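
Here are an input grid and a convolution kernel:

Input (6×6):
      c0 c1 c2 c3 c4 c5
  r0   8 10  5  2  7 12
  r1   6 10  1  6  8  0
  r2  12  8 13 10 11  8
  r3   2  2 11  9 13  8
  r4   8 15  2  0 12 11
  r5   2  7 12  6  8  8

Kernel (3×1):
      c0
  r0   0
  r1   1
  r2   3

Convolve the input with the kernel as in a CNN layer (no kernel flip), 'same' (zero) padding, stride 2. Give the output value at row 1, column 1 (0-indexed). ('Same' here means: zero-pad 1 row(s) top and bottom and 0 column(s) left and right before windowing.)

The receptive field on the zero-padded input at this output position is [1 / 13 / 11]. Elementwise product with the kernel and sum: 13·1 + 11·3.

46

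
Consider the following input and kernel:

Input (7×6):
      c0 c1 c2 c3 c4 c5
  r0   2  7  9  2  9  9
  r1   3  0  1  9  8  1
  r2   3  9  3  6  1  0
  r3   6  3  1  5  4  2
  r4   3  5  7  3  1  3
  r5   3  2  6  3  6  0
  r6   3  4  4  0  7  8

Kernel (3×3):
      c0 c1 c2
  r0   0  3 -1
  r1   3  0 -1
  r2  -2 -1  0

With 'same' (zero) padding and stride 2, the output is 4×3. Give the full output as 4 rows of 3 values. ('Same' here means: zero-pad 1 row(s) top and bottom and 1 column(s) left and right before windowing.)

Output[0,0]: The receptive field on the zero-padded input at this output position is [0 0 0 / 0 2 7 / 0 3 0]. Elementwise product with the kernel and sum: 0·3 + 0·-1 + 0·3 + 7·-1 + 0·-2 + 3·-1.
Output[0,1]: The receptive field on the zero-padded input at this output position is [0 0 0 / 7 9 2 / 0 1 9]. Elementwise product with the kernel and sum: 0·3 + 0·-1 + 7·3 + 2·-1 + 0·-2 + 1·-1.

-10 18 -29
-6 8 27
7 0 4
3 27 10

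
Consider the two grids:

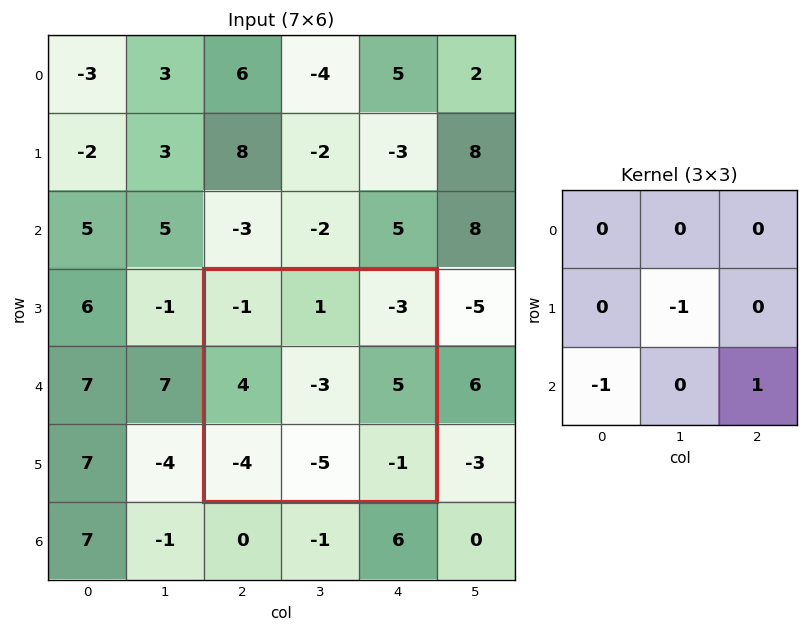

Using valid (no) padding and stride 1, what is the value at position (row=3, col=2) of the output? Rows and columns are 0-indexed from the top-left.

The receptive field on the input at this output position is [-1 1 -3 / 4 -3 5 / -4 -5 -1]. Elementwise product with the kernel and sum: -3·-1 + -4·-1 + -1·1.

6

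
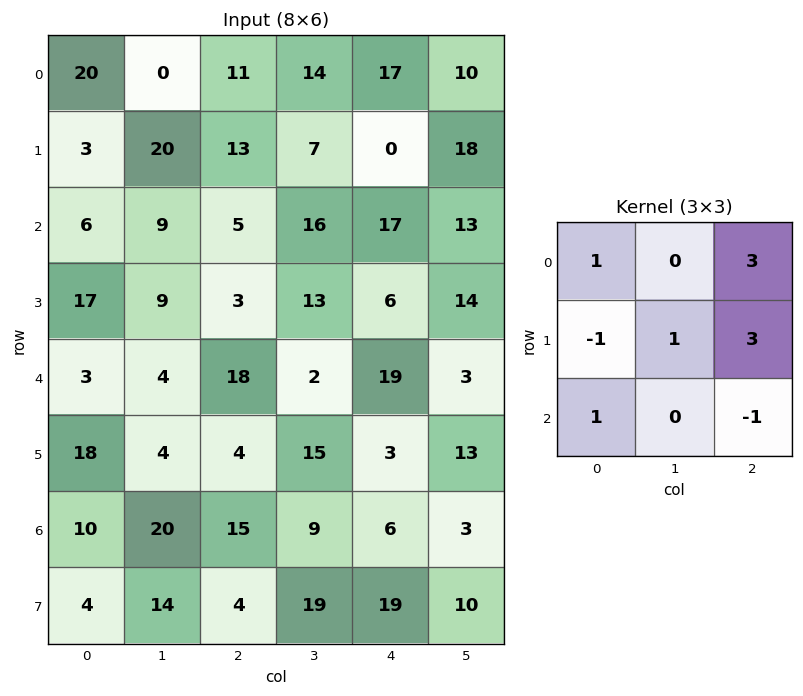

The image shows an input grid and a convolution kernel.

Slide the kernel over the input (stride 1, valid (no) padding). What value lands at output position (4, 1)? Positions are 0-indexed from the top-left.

The receptive field on the input at this output position is [4 18 2 / 4 4 15 / 20 15 9]. Elementwise product with the kernel and sum: 4·1 + 2·3 + 4·-1 + 4·1 + 15·3 + 20·1 + 9·-1.

66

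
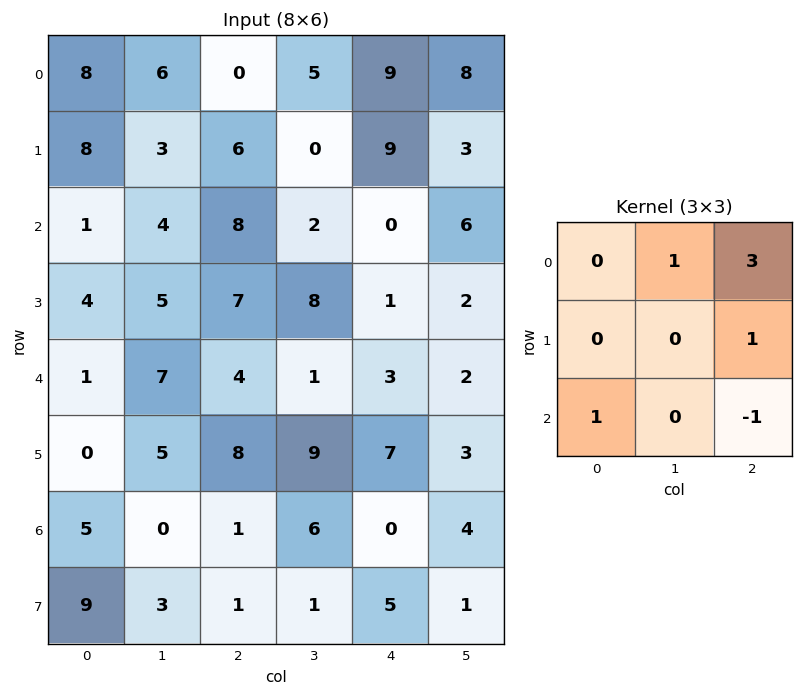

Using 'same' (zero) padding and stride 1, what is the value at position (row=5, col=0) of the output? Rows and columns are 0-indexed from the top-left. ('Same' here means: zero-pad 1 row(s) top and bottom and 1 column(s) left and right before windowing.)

The receptive field on the zero-padded input at this output position is [0 1 7 / 0 0 5 / 0 5 0]. Elementwise product with the kernel and sum: 1·1 + 7·3 + 5·1 + 0·1 + 0·-1.

27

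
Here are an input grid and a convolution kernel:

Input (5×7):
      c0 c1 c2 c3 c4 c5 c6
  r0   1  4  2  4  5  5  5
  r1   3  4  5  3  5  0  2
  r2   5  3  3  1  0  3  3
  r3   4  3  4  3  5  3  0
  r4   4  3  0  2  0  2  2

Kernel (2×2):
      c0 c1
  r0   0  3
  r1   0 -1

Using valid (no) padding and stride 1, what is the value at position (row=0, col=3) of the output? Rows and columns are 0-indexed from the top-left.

10

The receptive field on the input at this output position is [4 5 / 3 5]. Elementwise product with the kernel and sum: 5·3 + 5·-1.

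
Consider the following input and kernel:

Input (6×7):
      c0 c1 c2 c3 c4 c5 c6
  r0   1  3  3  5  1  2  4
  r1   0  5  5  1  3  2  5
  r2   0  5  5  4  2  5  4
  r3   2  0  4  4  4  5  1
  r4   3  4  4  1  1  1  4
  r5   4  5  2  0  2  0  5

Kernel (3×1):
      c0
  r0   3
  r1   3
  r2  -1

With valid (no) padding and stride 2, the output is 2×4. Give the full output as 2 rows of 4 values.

3 19 10 23
3 23 17 11

Output[0,0]: The receptive field on the input at this output position is [1 / 0 / 0]. Elementwise product with the kernel and sum: 1·3 + 0·3 + 0·-1.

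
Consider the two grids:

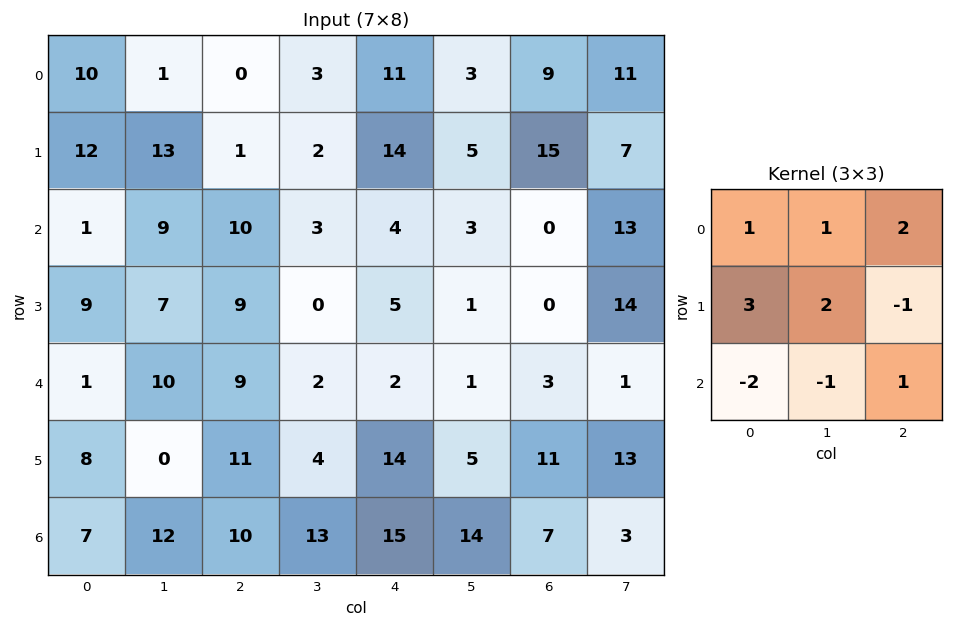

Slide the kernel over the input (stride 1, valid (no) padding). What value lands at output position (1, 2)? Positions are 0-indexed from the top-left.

The receptive field on the input at this output position is [1 2 14 / 10 3 4 / 9 0 5]. Elementwise product with the kernel and sum: 1·1 + 2·1 + 14·2 + 10·3 + 3·2 + 4·-1 + 9·-2 + 0·-1 + 5·1.

50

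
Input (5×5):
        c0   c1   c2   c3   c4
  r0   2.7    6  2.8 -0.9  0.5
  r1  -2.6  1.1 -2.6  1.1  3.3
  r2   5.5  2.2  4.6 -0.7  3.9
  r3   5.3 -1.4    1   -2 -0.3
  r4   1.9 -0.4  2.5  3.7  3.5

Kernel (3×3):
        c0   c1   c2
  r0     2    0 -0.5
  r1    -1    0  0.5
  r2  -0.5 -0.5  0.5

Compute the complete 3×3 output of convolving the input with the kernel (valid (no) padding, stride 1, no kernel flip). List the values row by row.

3.75 8.15 9.6
-8.55 -1.7 -9.15
4.4 5.95 4.75

Output[0,0]: The receptive field on the input at this output position is [2.7 6 2.8 / -2.6 1.1 -2.6 / 5.5 2.2 4.6]. Elementwise product with the kernel and sum: 2.7·2 + 2.8·-0.5 + -2.6·-1 + -2.6·0.5 + 5.5·-0.5 + 2.2·-0.5 + 4.6·0.5.
Output[0,1]: The receptive field on the input at this output position is [6 2.8 -0.9 / 1.1 -2.6 1.1 / 2.2 4.6 -0.7]. Elementwise product with the kernel and sum: 6·2 + -0.9·-0.5 + 1.1·-1 + 1.1·0.5 + 2.2·-0.5 + 4.6·-0.5 + -0.7·0.5.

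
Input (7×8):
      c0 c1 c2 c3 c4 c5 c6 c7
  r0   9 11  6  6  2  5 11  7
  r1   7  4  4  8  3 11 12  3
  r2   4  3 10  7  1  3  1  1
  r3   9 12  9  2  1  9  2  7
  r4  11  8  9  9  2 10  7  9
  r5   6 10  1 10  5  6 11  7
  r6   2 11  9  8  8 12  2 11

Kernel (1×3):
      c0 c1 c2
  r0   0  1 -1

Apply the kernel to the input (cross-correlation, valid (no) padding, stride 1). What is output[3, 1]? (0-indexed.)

The receptive field on the input at this output position is [12 9 2]. Elementwise product with the kernel and sum: 9·1 + 2·-1.

7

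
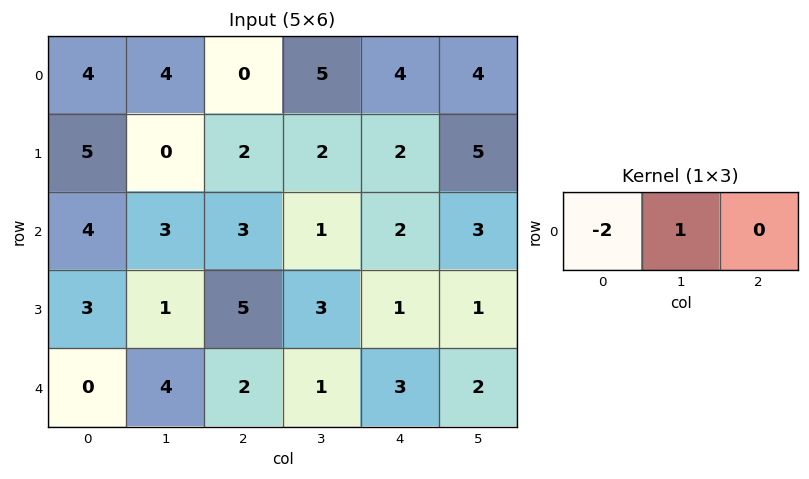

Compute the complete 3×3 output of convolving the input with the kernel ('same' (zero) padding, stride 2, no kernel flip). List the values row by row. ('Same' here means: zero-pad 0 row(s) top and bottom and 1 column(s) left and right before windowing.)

4 -8 -6
4 -3 0
0 -6 1

Output[0,0]: The receptive field on the zero-padded input at this output position is [0 4 4]. Elementwise product with the kernel and sum: 0·-2 + 4·1.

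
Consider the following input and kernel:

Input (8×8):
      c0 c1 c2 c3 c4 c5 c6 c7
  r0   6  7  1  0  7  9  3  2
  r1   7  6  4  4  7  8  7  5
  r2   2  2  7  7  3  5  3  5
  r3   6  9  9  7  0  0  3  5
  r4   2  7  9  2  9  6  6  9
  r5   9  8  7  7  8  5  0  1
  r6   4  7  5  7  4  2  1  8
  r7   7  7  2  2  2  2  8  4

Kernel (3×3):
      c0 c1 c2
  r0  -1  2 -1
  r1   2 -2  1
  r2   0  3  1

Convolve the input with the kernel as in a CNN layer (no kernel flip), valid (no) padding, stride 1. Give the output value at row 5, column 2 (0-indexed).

7

The receptive field on the input at this output position is [7 7 8 / 5 7 4 / 2 2 2]. Elementwise product with the kernel and sum: 7·-1 + 7·2 + 8·-1 + 5·2 + 7·-2 + 4·1 + 2·3 + 2·1.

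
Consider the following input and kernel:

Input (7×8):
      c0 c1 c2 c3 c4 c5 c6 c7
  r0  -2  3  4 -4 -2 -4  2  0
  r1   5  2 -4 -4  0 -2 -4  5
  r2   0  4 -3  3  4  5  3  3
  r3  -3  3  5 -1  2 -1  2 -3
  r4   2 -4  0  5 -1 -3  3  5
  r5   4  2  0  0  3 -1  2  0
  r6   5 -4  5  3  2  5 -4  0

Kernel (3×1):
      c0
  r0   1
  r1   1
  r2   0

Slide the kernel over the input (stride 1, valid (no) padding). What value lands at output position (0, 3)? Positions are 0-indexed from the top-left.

-8

The receptive field on the input at this output position is [-4 / -4 / 3]. Elementwise product with the kernel and sum: -4·1 + -4·1.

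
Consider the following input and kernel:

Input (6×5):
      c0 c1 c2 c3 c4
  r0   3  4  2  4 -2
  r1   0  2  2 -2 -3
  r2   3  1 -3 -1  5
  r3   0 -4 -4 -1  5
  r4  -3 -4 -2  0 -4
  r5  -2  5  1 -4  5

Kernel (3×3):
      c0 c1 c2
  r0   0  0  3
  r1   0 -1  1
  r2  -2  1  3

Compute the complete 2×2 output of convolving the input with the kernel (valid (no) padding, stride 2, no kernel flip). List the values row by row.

Output[0,0]: The receptive field on the input at this output position is [3 4 2 / 0 2 2 / 3 1 -3]. Elementwise product with the kernel and sum: 2·3 + 2·-1 + 2·1 + 3·-2 + 1·1 + -3·3.

-8 13
-13 13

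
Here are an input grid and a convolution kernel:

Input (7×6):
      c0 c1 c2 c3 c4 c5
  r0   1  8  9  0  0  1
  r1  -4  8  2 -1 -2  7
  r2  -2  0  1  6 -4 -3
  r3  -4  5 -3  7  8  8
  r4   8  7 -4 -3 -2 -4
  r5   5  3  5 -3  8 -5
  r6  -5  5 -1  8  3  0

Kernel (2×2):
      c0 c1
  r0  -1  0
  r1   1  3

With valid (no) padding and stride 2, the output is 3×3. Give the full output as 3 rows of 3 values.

19 -10 19
13 17 36
6 0 -5

Output[0,0]: The receptive field on the input at this output position is [1 8 / -4 8]. Elementwise product with the kernel and sum: 1·-1 + -4·1 + 8·3.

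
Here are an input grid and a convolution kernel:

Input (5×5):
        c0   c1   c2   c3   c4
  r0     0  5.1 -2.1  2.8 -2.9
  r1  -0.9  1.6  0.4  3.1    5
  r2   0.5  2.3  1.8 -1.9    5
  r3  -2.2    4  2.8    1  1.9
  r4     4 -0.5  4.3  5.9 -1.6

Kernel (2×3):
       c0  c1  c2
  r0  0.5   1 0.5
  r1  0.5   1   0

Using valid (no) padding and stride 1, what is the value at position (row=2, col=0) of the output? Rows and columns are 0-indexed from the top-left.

6.35

The receptive field on the input at this output position is [0.5 2.3 1.8 / -2.2 4 2.8]. Elementwise product with the kernel and sum: 0.5·0.5 + 2.3·1 + 1.8·0.5 + -2.2·0.5 + 4·1.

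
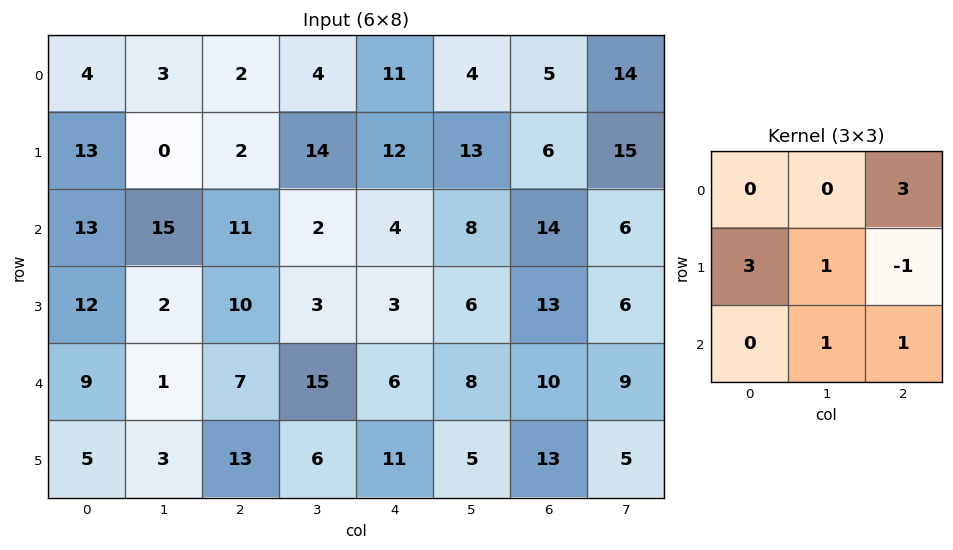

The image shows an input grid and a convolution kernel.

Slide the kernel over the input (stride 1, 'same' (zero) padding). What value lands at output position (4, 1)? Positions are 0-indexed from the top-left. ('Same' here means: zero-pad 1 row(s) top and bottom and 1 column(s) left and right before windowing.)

67

The receptive field on the zero-padded input at this output position is [12 2 10 / 9 1 7 / 5 3 13]. Elementwise product with the kernel and sum: 10·3 + 9·3 + 1·1 + 7·-1 + 3·1 + 13·1.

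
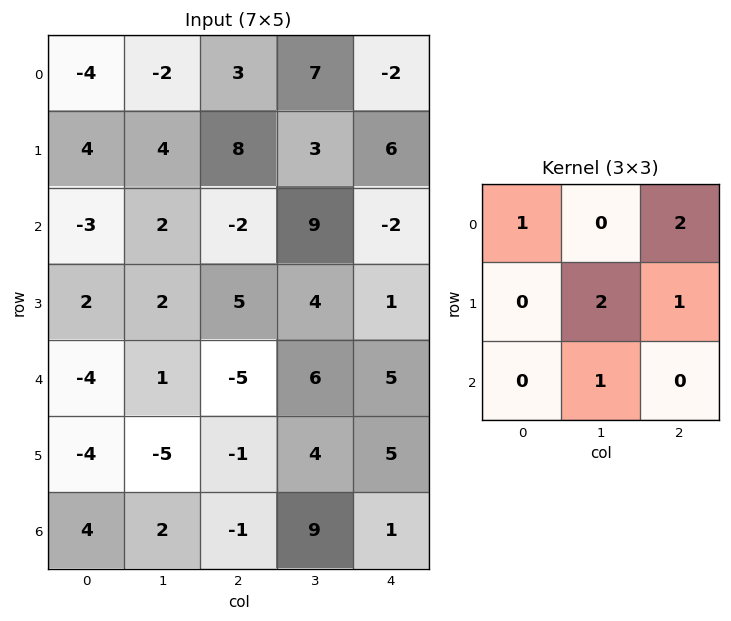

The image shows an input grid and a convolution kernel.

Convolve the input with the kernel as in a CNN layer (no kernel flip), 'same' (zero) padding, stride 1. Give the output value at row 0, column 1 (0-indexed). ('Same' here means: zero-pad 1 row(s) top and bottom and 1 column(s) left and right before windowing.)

The receptive field on the zero-padded input at this output position is [0 0 0 / -4 -2 3 / 4 4 8]. Elementwise product with the kernel and sum: 0·1 + 0·2 + -2·2 + 3·1 + 4·1.

3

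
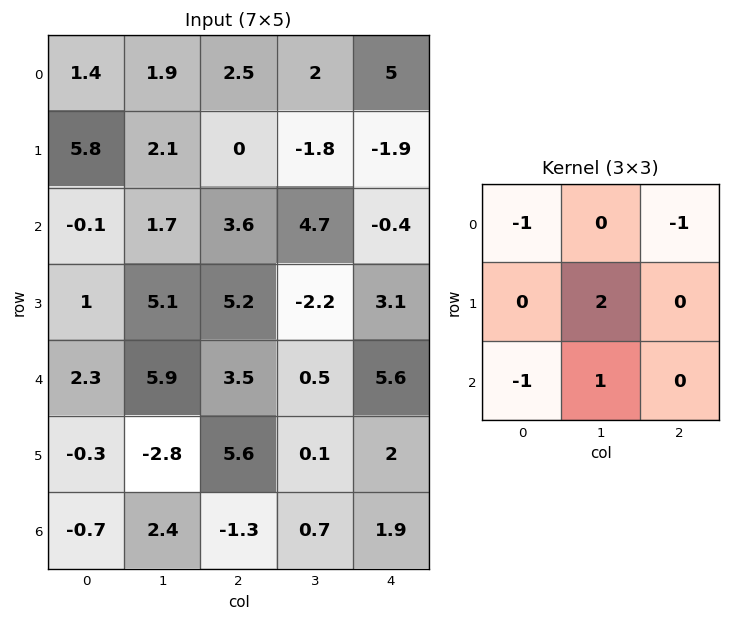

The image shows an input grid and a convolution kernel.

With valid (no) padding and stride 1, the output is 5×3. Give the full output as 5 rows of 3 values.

Output[0,0]: The receptive field on the input at this output position is [1.4 1.9 2.5 / 5.8 2.1 0 / -0.1 1.7 3.6]. Elementwise product with the kernel and sum: 1.4·-1 + 2.5·-1 + 2.1·2 + -0.1·-1 + 1.7·1.

2.1 -2 -10
1.7 7 3.9
10.3 1.6 -10.6
3.1 12.5 -12.8
-8.3 1.1 -6.9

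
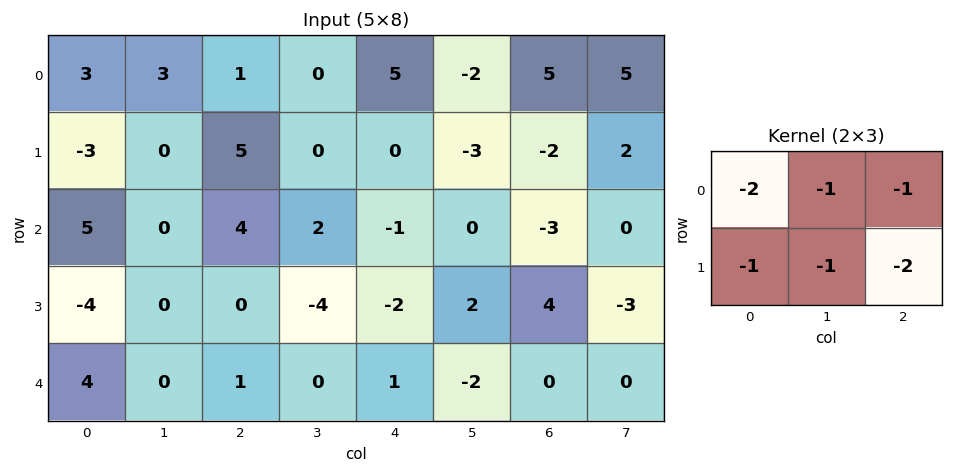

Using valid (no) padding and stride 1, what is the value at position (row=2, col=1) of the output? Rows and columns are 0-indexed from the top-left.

2

The receptive field on the input at this output position is [0 4 2 / 0 0 -4]. Elementwise product with the kernel and sum: 0·-2 + 4·-1 + 2·-1 + 0·-1 + 0·-1 + -4·-2.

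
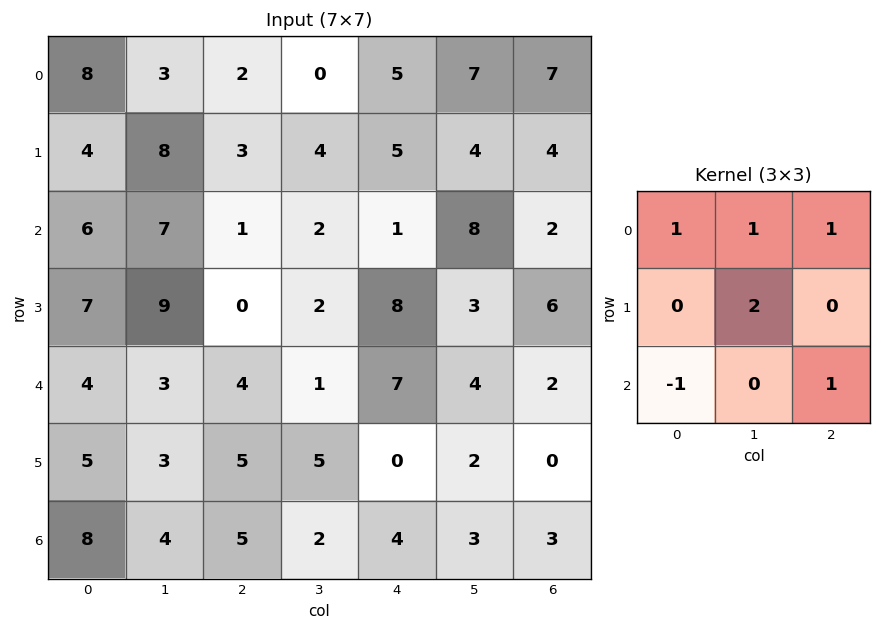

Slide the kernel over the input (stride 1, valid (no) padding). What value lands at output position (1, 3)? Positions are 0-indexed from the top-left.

The receptive field on the input at this output position is [4 5 4 / 2 1 8 / 2 8 3]. Elementwise product with the kernel and sum: 4·1 + 5·1 + 4·1 + 1·2 + 2·-1 + 3·1.

16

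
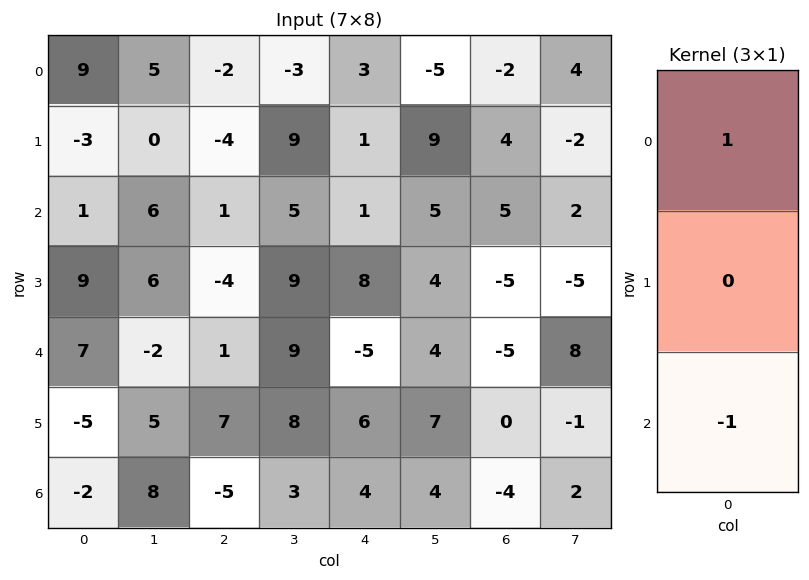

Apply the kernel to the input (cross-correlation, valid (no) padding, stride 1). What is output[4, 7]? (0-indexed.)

The receptive field on the input at this output position is [8 / -1 / 2]. Elementwise product with the kernel and sum: 8·1 + 2·-1.

6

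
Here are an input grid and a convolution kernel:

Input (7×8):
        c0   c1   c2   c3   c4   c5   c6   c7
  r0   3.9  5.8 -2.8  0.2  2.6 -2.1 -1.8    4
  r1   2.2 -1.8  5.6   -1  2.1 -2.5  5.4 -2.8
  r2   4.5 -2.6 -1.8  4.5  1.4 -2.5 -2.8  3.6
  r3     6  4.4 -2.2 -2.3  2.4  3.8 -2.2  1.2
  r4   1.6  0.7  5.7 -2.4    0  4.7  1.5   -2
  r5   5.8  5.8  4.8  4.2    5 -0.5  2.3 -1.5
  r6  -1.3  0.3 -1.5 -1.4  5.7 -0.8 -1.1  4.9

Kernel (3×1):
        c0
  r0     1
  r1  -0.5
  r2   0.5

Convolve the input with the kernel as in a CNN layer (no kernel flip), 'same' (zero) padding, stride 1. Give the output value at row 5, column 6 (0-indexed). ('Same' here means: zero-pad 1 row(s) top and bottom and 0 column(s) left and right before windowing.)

The receptive field on the zero-padded input at this output position is [1.5 / 2.3 / -1.1]. Elementwise product with the kernel and sum: 1.5·1 + 2.3·-0.5 + -1.1·0.5.

-0.2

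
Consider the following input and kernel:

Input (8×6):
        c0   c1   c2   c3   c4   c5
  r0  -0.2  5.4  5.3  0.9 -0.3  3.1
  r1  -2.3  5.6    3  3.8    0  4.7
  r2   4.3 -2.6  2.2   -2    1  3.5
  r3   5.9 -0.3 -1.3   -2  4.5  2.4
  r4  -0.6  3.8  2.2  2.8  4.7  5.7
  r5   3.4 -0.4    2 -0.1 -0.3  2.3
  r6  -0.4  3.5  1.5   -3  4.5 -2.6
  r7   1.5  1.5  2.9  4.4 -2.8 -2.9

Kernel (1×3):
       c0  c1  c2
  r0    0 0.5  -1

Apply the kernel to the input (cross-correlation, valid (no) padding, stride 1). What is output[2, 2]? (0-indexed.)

The receptive field on the input at this output position is [2.2 -2 1]. Elementwise product with the kernel and sum: -2·0.5 + 1·-1.

-2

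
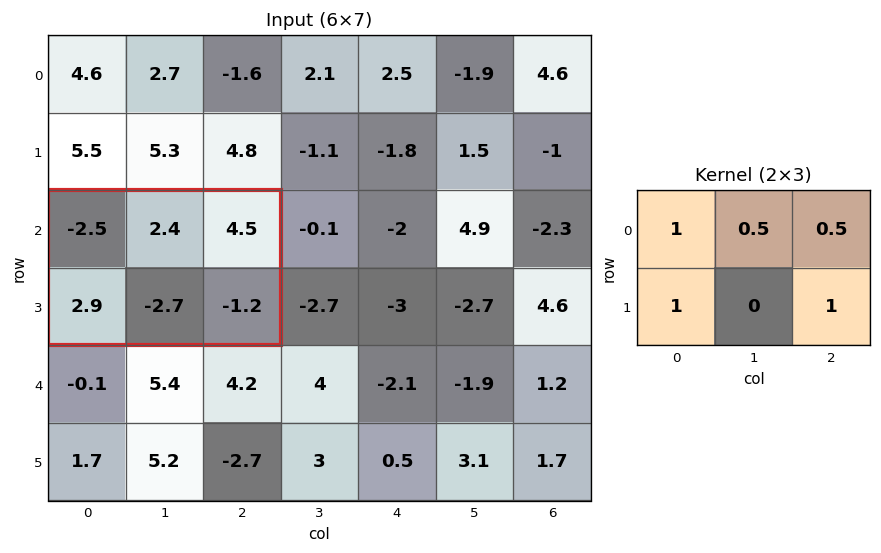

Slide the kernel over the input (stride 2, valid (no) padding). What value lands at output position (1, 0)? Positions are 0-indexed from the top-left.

2.65

The receptive field on the input at this output position is [-2.5 2.4 4.5 / 2.9 -2.7 -1.2]. Elementwise product with the kernel and sum: -2.5·1 + 2.4·0.5 + 4.5·0.5 + 2.9·1 + -1.2·1.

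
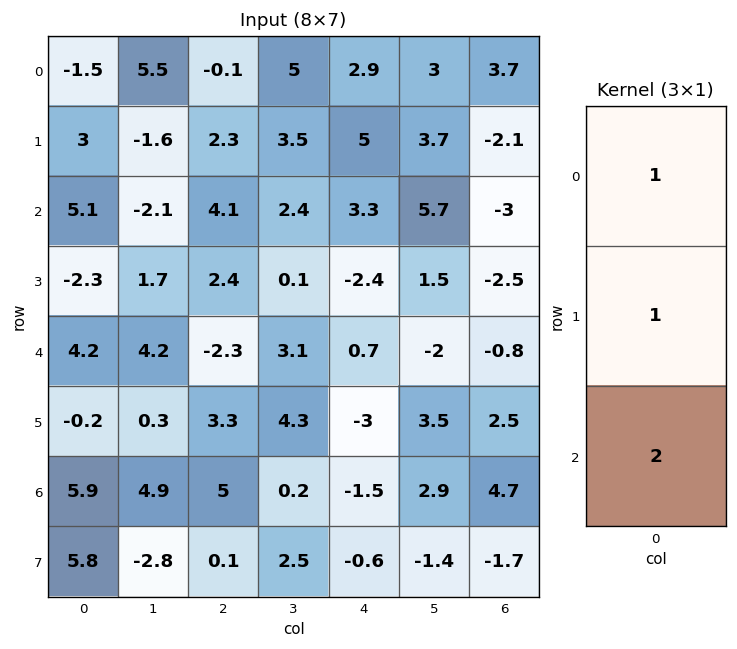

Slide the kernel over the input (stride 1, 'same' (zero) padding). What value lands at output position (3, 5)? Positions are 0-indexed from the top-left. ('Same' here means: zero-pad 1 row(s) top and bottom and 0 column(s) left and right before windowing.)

The receptive field on the zero-padded input at this output position is [5.7 / 1.5 / -2]. Elementwise product with the kernel and sum: 5.7·1 + 1.5·1 + -2·2.

3.2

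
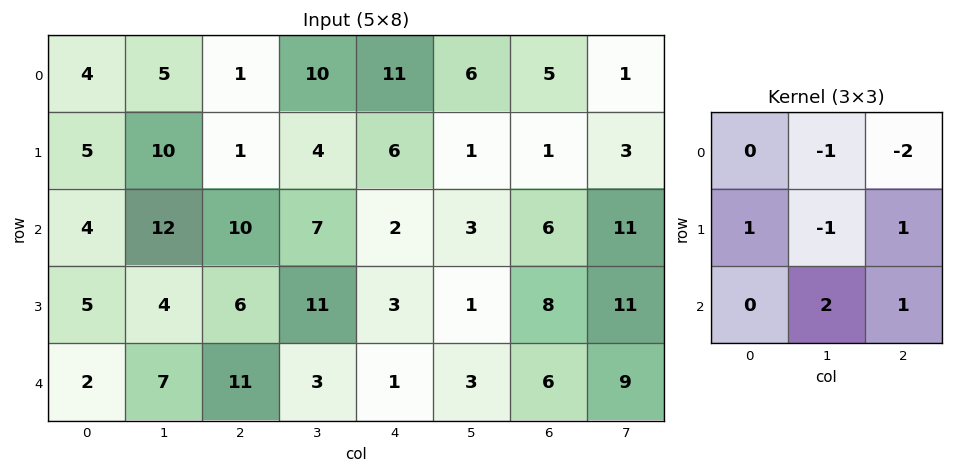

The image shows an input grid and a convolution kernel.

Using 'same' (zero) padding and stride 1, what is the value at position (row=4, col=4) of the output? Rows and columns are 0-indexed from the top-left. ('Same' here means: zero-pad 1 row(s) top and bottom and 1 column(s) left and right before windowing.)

The receptive field on the zero-padded input at this output position is [11 3 1 / 3 1 3 / 0 0 0]. Elementwise product with the kernel and sum: 3·-1 + 1·-2 + 3·1 + 1·-1 + 3·1 + 0·2 + 0·1.

0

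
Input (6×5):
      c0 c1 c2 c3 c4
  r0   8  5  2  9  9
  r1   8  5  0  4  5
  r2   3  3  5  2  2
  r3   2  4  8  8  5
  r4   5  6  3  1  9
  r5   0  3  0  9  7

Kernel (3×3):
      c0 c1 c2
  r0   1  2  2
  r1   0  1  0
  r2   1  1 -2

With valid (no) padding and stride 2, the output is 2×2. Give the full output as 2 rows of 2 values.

Output[0,0]: The receptive field on the input at this output position is [8 5 2 / 8 5 0 / 3 3 5]. Elementwise product with the kernel and sum: 8·1 + 5·2 + 2·2 + 5·1 + 3·1 + 3·1 + 5·-2.

23 45
28 7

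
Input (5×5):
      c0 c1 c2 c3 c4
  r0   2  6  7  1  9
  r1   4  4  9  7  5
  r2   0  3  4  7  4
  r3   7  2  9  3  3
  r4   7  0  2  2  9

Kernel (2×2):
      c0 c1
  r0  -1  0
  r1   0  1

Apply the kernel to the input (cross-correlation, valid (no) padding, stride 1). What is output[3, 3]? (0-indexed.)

The receptive field on the input at this output position is [3 3 / 2 9]. Elementwise product with the kernel and sum: 3·-1 + 9·1.

6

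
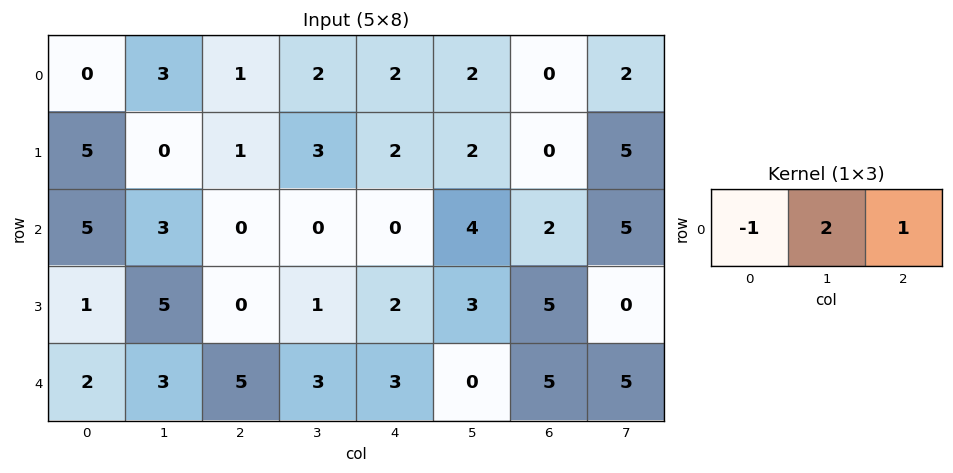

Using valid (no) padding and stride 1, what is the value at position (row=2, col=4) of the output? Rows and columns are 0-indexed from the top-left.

10

The receptive field on the input at this output position is [0 4 2]. Elementwise product with the kernel and sum: 0·-1 + 4·2 + 2·1.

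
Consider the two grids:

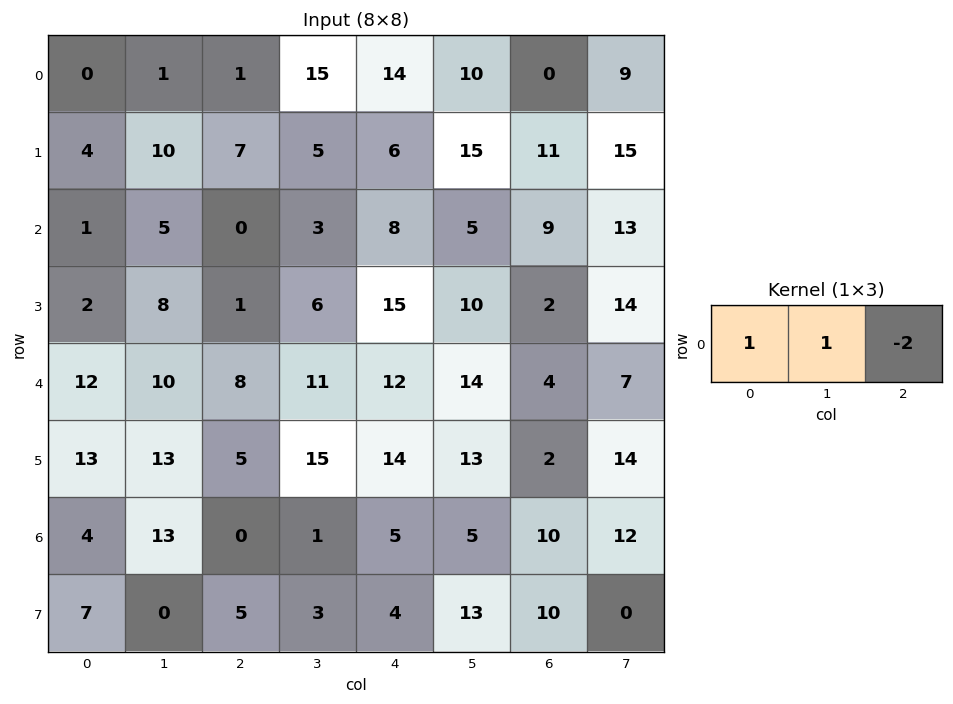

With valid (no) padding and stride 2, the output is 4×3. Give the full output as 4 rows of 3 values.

Output[0,0]: The receptive field on the input at this output position is [0 1 1]. Elementwise product with the kernel and sum: 0·1 + 1·1 + 1·-2.
Output[0,1]: The receptive field on the input at this output position is [1 15 14]. Elementwise product with the kernel and sum: 1·1 + 15·1 + 14·-2.

-1 -12 24
6 -13 -5
6 -5 18
17 -9 -10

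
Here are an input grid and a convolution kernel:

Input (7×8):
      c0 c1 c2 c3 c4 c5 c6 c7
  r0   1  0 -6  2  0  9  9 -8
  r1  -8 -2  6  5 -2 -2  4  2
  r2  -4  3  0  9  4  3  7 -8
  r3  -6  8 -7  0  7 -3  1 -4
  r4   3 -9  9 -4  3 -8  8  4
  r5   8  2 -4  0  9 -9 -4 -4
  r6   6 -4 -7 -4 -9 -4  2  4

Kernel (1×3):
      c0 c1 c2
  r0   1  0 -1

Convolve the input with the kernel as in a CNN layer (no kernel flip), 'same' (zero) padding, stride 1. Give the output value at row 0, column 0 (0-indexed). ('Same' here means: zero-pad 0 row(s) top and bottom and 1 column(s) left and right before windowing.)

0

The receptive field on the zero-padded input at this output position is [0 1 0]. Elementwise product with the kernel and sum: 0·1 + 0·-1.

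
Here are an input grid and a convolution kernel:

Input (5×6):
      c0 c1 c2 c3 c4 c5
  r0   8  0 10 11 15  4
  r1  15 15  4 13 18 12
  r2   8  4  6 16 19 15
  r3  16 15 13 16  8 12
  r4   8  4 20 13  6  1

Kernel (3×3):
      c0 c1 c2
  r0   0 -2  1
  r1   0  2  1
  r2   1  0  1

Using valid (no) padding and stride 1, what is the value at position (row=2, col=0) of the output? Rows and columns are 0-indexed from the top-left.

69

The receptive field on the input at this output position is [8 4 6 / 16 15 13 / 8 4 20]. Elementwise product with the kernel and sum: 4·-2 + 6·1 + 15·2 + 13·1 + 8·1 + 20·1.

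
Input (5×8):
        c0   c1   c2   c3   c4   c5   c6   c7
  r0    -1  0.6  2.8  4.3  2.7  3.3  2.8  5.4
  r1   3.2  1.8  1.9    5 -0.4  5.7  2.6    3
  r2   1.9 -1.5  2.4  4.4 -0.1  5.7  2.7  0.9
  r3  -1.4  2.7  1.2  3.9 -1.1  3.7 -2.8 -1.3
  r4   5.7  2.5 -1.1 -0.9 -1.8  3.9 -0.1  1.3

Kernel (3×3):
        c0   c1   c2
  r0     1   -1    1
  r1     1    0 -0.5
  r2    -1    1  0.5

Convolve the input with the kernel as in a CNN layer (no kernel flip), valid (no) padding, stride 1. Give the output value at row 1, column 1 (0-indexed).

1.65

The receptive field on the input at this output position is [1.8 1.9 5 / -1.5 2.4 4.4 / 2.7 1.2 3.9]. Elementwise product with the kernel and sum: 1.8·1 + 1.9·-1 + 5·1 + -1.5·1 + 4.4·-0.5 + 2.7·-1 + 1.2·1 + 3.9·0.5.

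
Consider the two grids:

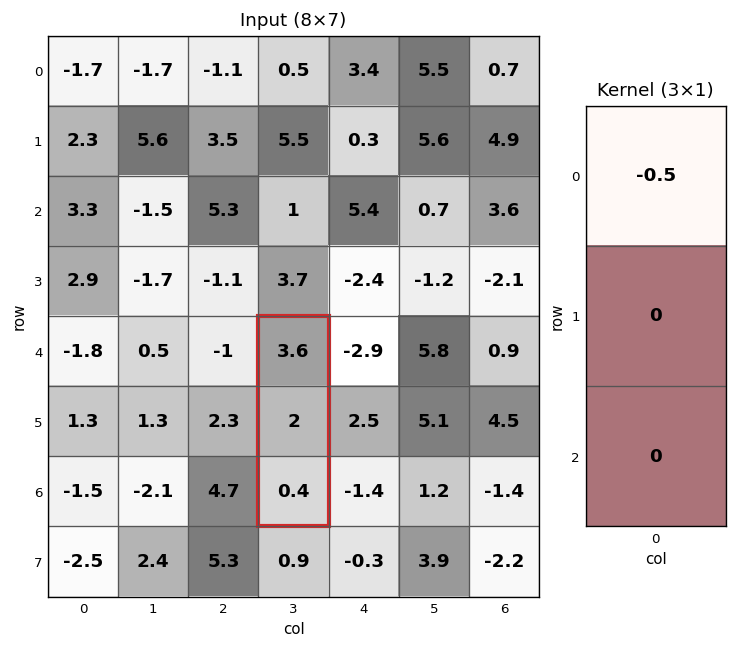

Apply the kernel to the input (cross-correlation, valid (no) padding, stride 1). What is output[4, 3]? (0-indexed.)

-1.8

The receptive field on the input at this output position is [3.6 / 2 / 0.4]. Elementwise product with the kernel and sum: 3.6·-0.5.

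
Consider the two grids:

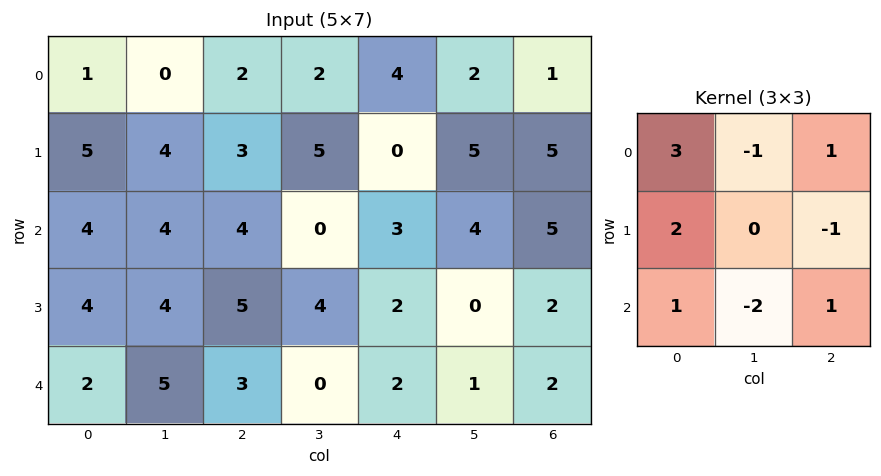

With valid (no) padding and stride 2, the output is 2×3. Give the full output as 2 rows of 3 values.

12 21 6
10 28 14

Output[0,0]: The receptive field on the input at this output position is [1 0 2 / 5 4 3 / 4 4 4]. Elementwise product with the kernel and sum: 1·3 + 0·-1 + 2·1 + 5·2 + 3·-1 + 4·1 + 4·-2 + 4·1.
Output[0,1]: The receptive field on the input at this output position is [2 2 4 / 3 5 0 / 4 0 3]. Elementwise product with the kernel and sum: 2·3 + 2·-1 + 4·1 + 3·2 + 0·-1 + 4·1 + 0·-2 + 3·1.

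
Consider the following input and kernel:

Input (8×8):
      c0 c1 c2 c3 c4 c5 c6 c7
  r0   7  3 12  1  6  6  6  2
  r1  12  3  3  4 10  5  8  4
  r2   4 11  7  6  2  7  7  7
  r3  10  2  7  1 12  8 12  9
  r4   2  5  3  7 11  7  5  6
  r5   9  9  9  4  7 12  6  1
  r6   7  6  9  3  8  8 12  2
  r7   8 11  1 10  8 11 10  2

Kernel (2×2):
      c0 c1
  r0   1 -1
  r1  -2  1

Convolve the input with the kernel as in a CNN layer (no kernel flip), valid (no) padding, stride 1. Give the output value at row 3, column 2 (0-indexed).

The receptive field on the input at this output position is [7 1 / 3 7]. Elementwise product with the kernel and sum: 7·1 + 1·-1 + 3·-2 + 7·1.

7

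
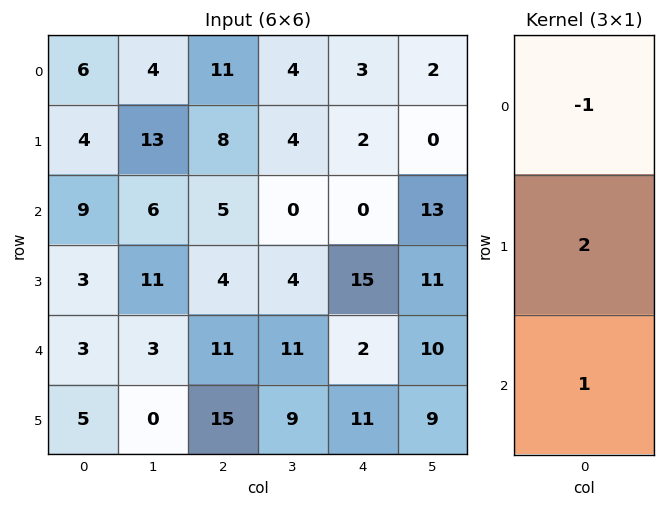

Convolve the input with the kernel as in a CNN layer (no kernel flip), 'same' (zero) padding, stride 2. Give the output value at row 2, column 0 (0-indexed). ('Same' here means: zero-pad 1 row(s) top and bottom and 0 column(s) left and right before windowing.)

8

The receptive field on the zero-padded input at this output position is [3 / 3 / 5]. Elementwise product with the kernel and sum: 3·-1 + 3·2 + 5·1.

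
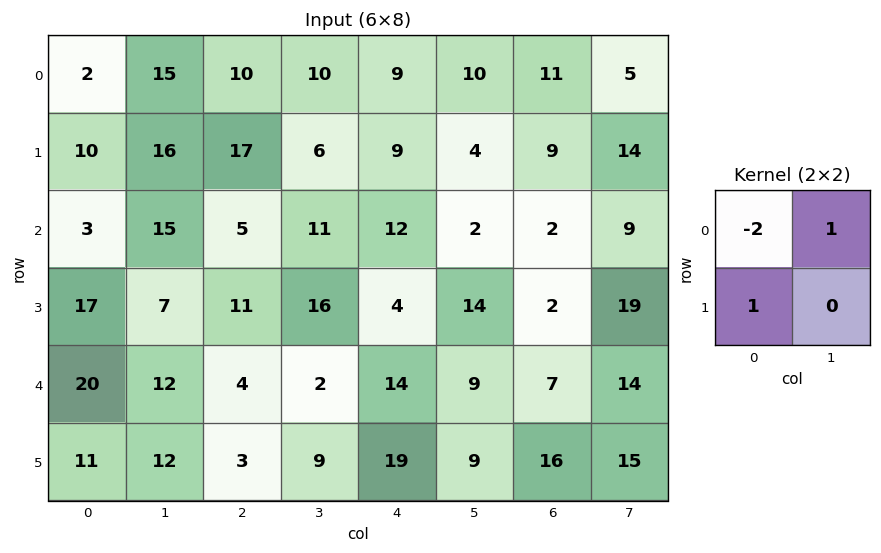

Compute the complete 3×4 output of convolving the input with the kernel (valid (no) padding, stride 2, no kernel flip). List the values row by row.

Output[0,0]: The receptive field on the input at this output position is [2 15 / 10 16]. Elementwise product with the kernel and sum: 2·-2 + 15·1 + 10·1.
Output[0,1]: The receptive field on the input at this output position is [10 10 / 17 6]. Elementwise product with the kernel and sum: 10·-2 + 10·1 + 17·1.

21 7 1 -8
26 12 -18 7
-17 -3 0 16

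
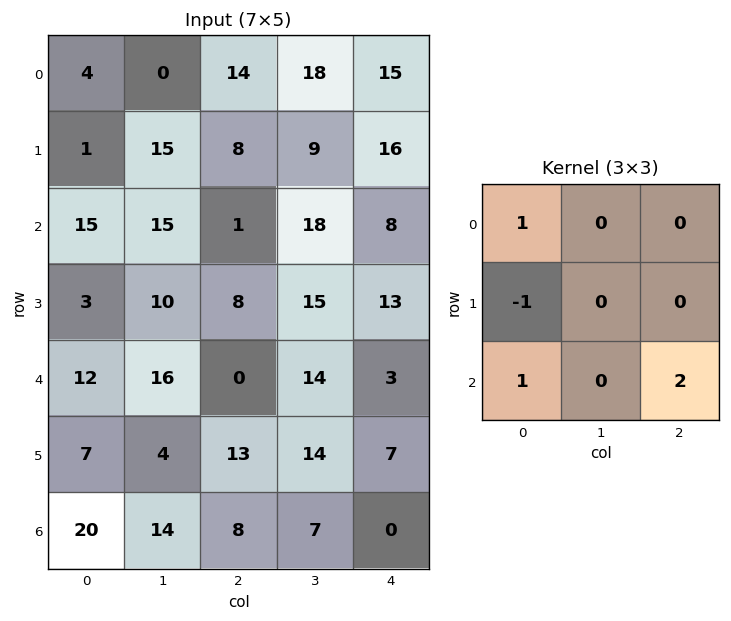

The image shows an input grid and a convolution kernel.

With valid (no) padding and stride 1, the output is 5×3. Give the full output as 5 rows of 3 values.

Output[0,0]: The receptive field on the input at this output position is [4 0 14 / 1 15 8 / 15 15 1]. Elementwise product with the kernel and sum: 4·1 + 1·-1 + 15·1 + 1·2.
Output[0,1]: The receptive field on the input at this output position is [0 14 18 / 15 8 9 / 15 1 18]. Elementwise product with the kernel and sum: 0·1 + 15·-1 + 15·1 + 18·2.

20 36 23
5 40 41
24 49 -1
24 26 35
41 40 -5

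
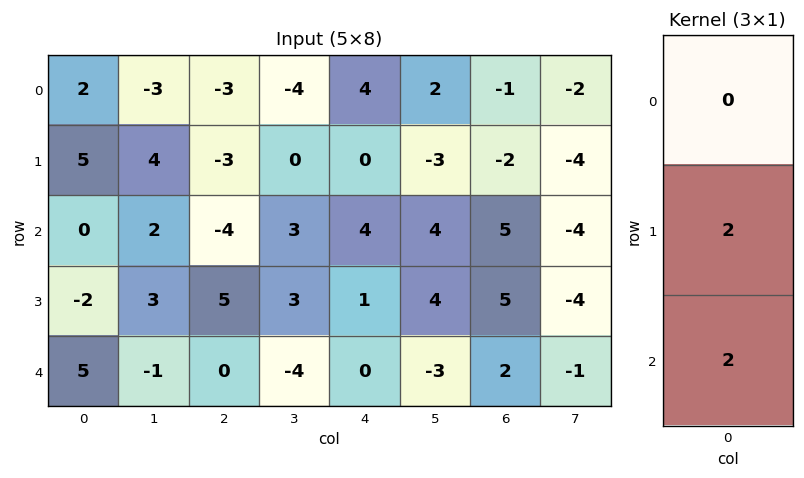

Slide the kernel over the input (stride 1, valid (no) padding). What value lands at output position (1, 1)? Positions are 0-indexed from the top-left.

The receptive field on the input at this output position is [4 / 2 / 3]. Elementwise product with the kernel and sum: 2·2 + 3·2.

10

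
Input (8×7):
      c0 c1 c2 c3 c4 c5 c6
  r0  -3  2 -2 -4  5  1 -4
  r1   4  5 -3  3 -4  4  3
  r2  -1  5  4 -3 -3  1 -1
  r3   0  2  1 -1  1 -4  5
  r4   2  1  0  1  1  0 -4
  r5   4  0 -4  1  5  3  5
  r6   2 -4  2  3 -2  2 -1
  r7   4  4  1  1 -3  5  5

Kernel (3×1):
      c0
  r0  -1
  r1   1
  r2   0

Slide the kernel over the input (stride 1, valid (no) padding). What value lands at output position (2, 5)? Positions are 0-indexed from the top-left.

-5

The receptive field on the input at this output position is [1 / -4 / 0]. Elementwise product with the kernel and sum: 1·-1 + -4·1.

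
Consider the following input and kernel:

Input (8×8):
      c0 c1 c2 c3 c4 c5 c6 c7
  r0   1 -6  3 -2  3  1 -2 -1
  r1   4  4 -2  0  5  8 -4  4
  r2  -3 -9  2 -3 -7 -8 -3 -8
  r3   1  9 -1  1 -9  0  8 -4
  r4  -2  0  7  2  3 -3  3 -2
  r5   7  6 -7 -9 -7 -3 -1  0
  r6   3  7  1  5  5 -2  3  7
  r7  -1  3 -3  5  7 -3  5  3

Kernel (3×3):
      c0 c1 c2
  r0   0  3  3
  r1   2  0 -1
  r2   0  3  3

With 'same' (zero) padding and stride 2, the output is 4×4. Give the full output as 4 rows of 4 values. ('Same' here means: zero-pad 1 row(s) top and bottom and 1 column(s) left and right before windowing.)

30 -16 34 3
63 -21 14 4
69 -50 -50 5
38 -33 -6 10

Output[0,0]: The receptive field on the zero-padded input at this output position is [0 0 0 / 0 1 -6 / 0 4 4]. Elementwise product with the kernel and sum: 0·3 + 0·3 + 0·2 + -6·-1 + 4·3 + 4·3.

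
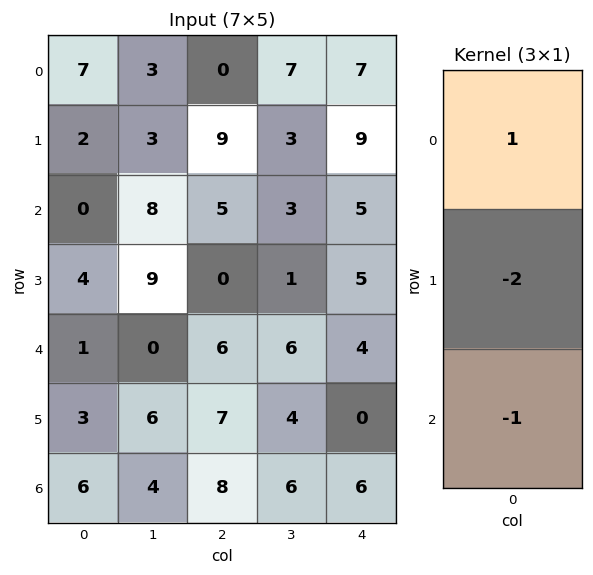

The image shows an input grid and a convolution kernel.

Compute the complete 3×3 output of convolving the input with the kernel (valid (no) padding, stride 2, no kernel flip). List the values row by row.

3 -23 -16
-9 -1 -9
-11 -16 -2

Output[0,0]: The receptive field on the input at this output position is [7 / 2 / 0]. Elementwise product with the kernel and sum: 7·1 + 2·-2 + 0·-1.
Output[0,1]: The receptive field on the input at this output position is [0 / 9 / 5]. Elementwise product with the kernel and sum: 0·1 + 9·-2 + 5·-1.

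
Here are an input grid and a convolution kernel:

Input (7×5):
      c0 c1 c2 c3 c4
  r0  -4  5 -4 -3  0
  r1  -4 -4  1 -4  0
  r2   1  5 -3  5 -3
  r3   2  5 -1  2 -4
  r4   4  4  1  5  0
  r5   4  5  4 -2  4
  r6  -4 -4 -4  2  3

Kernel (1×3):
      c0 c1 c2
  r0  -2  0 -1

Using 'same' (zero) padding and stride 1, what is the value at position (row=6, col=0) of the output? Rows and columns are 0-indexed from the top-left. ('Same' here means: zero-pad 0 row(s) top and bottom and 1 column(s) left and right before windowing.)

The receptive field on the zero-padded input at this output position is [0 -4 -4]. Elementwise product with the kernel and sum: 0·-2 + -4·-1.

4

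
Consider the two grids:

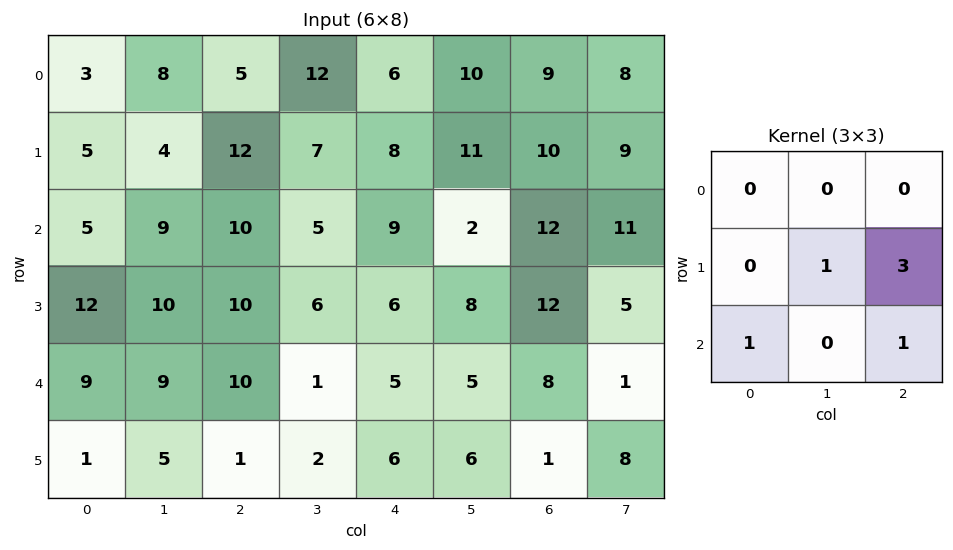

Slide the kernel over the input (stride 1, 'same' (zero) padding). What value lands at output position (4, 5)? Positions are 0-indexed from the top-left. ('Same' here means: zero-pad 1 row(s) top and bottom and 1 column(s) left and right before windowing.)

The receptive field on the zero-padded input at this output position is [6 8 12 / 5 5 8 / 6 6 1]. Elementwise product with the kernel and sum: 5·1 + 8·3 + 6·1 + 1·1.

36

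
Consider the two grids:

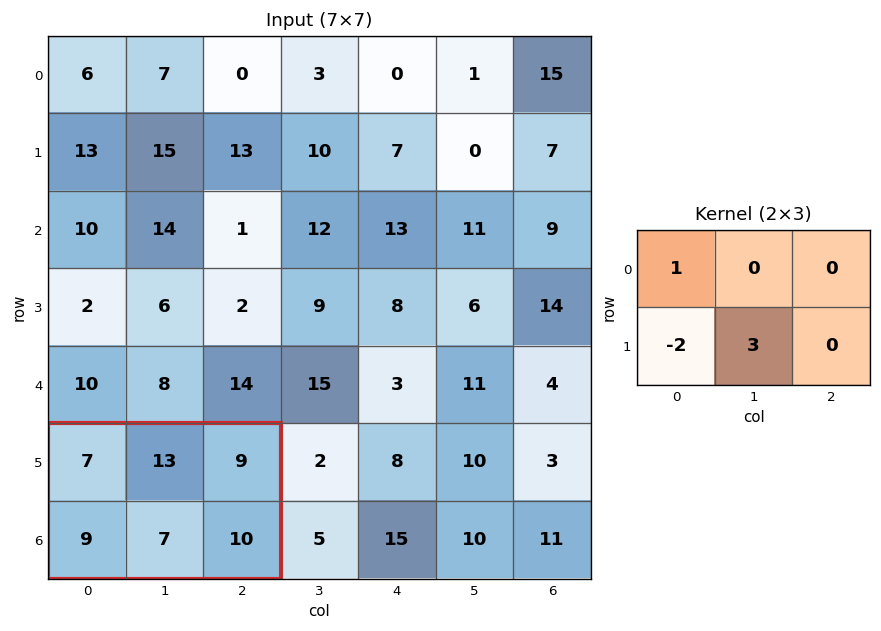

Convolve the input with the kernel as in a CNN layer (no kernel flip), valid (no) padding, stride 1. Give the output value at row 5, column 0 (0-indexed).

10

The receptive field on the input at this output position is [7 13 9 / 9 7 10]. Elementwise product with the kernel and sum: 7·1 + 9·-2 + 7·3.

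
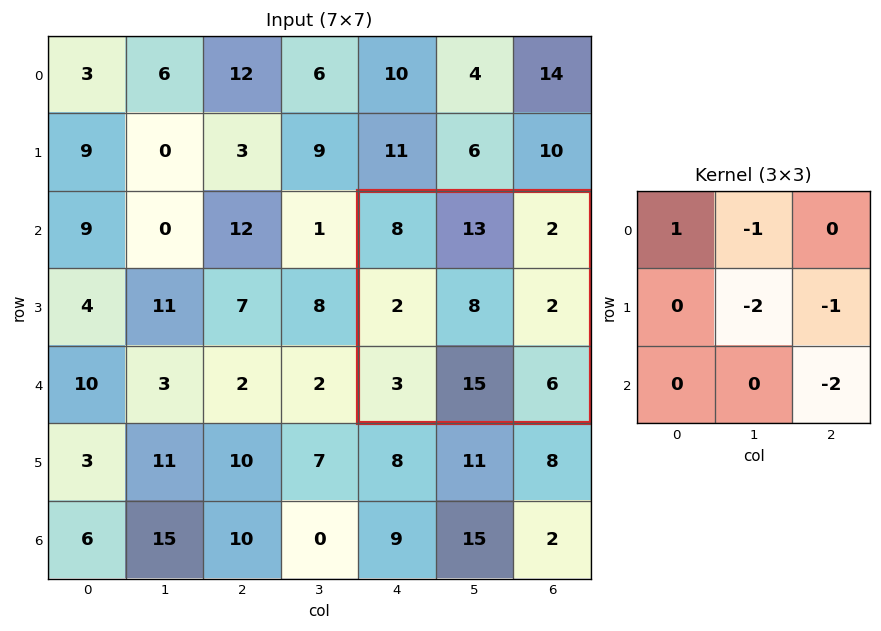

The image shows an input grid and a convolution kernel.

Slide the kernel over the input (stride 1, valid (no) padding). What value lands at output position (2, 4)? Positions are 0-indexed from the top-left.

-35

The receptive field on the input at this output position is [8 13 2 / 2 8 2 / 3 15 6]. Elementwise product with the kernel and sum: 8·1 + 13·-1 + 8·-2 + 2·-1 + 6·-2.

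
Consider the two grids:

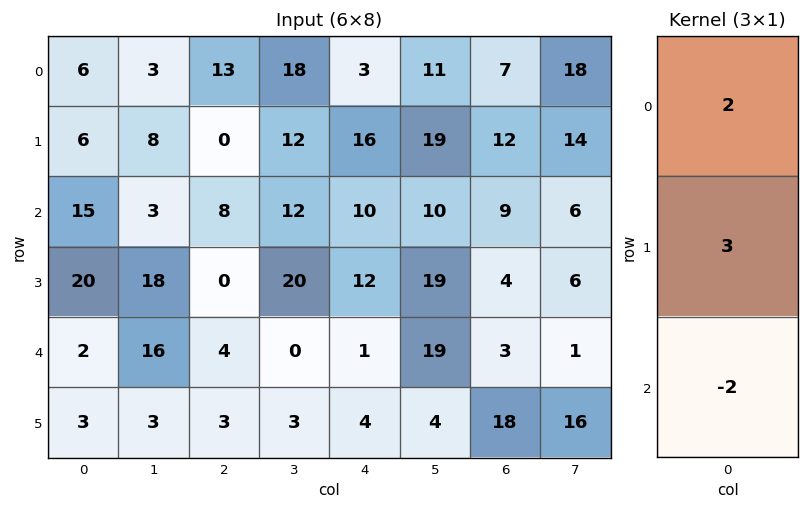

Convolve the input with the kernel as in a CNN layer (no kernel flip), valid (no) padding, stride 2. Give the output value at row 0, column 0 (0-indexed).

The receptive field on the input at this output position is [6 / 6 / 15]. Elementwise product with the kernel and sum: 6·2 + 6·3 + 15·-2.

0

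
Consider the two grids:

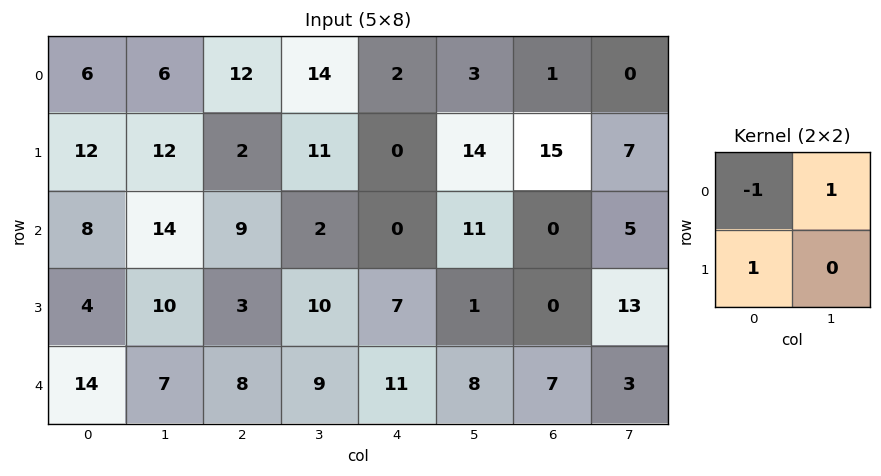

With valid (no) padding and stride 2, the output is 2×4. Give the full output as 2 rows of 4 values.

Output[0,0]: The receptive field on the input at this output position is [6 6 / 12 12]. Elementwise product with the kernel and sum: 6·-1 + 6·1 + 12·1.

12 4 1 14
10 -4 18 5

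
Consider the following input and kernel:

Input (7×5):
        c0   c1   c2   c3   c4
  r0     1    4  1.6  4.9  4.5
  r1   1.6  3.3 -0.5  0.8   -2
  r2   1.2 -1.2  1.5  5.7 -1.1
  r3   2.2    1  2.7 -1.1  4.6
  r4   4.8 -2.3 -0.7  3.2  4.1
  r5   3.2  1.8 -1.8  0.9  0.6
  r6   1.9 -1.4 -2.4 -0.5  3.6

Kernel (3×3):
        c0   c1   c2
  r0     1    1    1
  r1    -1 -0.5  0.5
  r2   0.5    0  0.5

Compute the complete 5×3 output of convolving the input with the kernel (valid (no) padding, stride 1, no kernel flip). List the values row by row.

4.45 10.1 10.3
7 6.85 -2.95
2.2 3.55 7.95
2.6 8.2 6.75
-3.45 -1.2 8.85

Output[0,0]: The receptive field on the input at this output position is [1 4 1.6 / 1.6 3.3 -0.5 / 1.2 -1.2 1.5]. Elementwise product with the kernel and sum: 1·1 + 4·1 + 1.6·1 + 1.6·-1 + 3.3·-0.5 + -0.5·0.5 + 1.2·0.5 + 1.5·0.5.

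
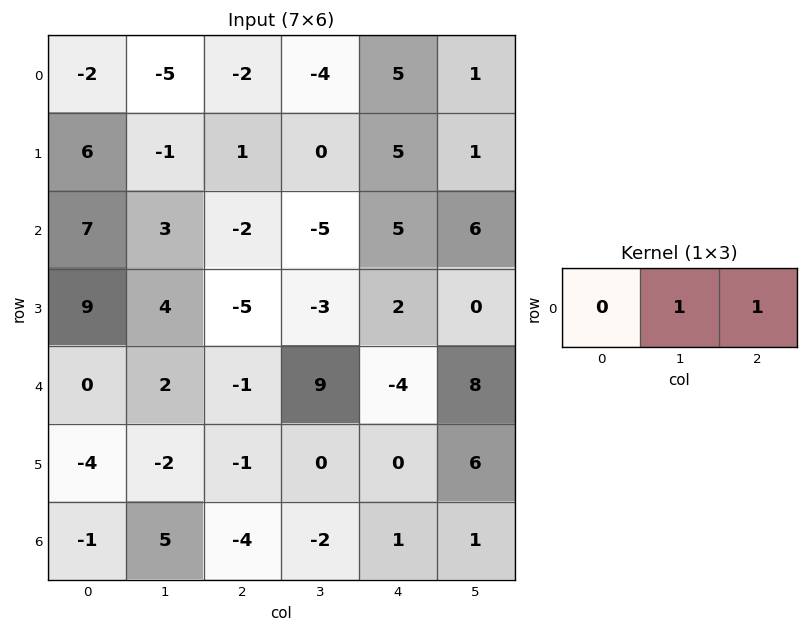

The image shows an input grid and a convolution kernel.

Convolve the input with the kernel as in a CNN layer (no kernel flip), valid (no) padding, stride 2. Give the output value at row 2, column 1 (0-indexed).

The receptive field on the input at this output position is [-1 9 -4]. Elementwise product with the kernel and sum: 9·1 + -4·1.

5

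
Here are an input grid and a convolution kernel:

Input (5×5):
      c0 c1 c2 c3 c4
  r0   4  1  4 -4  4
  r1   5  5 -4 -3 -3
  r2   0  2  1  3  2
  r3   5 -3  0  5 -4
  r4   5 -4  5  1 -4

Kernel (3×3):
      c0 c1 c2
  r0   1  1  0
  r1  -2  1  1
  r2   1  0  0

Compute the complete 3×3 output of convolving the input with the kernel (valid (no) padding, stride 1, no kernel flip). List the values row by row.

Output[0,0]: The receptive field on the input at this output position is [4 1 4 / 5 5 -4 / 0 2 1]. Elementwise product with the kernel and sum: 4·1 + 1·1 + 5·-2 + 5·1 + -4·1 + 0·1.
Output[0,1]: The receptive field on the input at this output position is [1 4 -4 / 5 -4 -3 / 2 1 3]. Elementwise product with the kernel and sum: 1·1 + 4·1 + 5·-2 + -4·1 + -3·1 + 2·1.

-4 -10 3
18 -2 -4
-6 10 10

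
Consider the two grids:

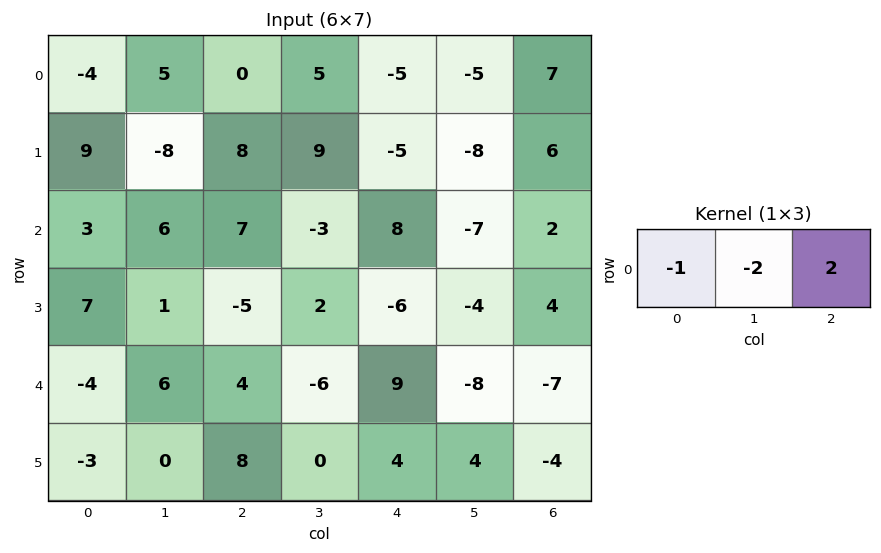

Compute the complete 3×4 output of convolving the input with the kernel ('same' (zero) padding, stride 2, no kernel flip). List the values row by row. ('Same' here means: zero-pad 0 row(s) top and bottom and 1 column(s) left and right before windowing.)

18 5 -5 -9
6 -26 -27 3
20 -26 -28 22

Output[0,0]: The receptive field on the zero-padded input at this output position is [0 -4 5]. Elementwise product with the kernel and sum: 0·-1 + -4·-2 + 5·2.
Output[0,1]: The receptive field on the zero-padded input at this output position is [5 0 5]. Elementwise product with the kernel and sum: 5·-1 + 0·-2 + 5·2.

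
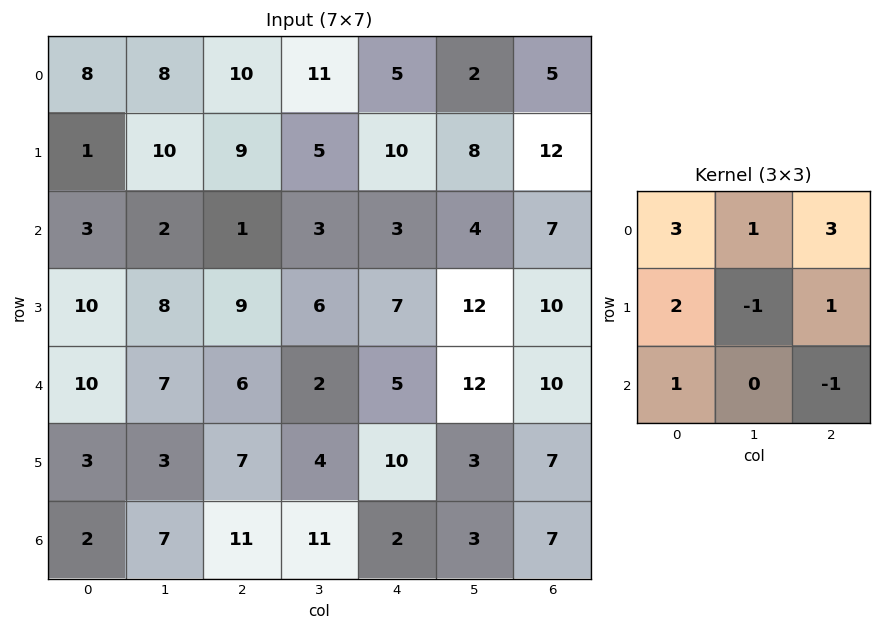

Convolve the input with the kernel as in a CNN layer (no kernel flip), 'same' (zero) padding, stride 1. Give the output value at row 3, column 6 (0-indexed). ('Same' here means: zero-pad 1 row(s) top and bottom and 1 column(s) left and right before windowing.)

45

The receptive field on the zero-padded input at this output position is [4 7 0 / 12 10 0 / 12 10 0]. Elementwise product with the kernel and sum: 4·3 + 7·1 + 0·3 + 12·2 + 10·-1 + 0·1 + 12·1 + 0·-1.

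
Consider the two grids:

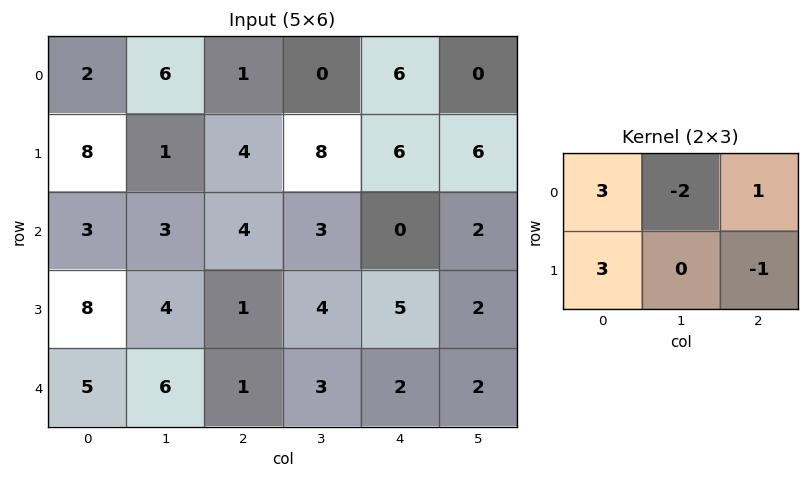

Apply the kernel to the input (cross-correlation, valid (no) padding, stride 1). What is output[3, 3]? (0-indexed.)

The receptive field on the input at this output position is [4 5 2 / 3 2 2]. Elementwise product with the kernel and sum: 4·3 + 5·-2 + 2·1 + 3·3 + 2·-1.

11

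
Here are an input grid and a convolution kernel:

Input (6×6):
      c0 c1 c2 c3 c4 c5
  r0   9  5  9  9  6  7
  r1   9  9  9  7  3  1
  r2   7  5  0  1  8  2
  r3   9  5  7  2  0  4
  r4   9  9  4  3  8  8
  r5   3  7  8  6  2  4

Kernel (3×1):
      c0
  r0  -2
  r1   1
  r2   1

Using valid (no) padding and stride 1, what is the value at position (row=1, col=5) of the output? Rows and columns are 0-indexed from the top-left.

The receptive field on the input at this output position is [1 / 2 / 4]. Elementwise product with the kernel and sum: 1·-2 + 2·1 + 4·1.

4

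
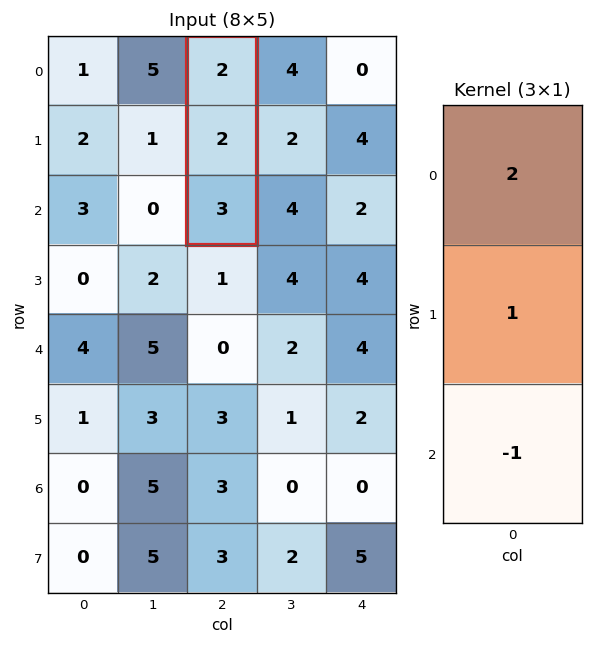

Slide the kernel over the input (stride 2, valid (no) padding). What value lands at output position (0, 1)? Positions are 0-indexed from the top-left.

3

The receptive field on the input at this output position is [2 / 2 / 3]. Elementwise product with the kernel and sum: 2·2 + 2·1 + 3·-1.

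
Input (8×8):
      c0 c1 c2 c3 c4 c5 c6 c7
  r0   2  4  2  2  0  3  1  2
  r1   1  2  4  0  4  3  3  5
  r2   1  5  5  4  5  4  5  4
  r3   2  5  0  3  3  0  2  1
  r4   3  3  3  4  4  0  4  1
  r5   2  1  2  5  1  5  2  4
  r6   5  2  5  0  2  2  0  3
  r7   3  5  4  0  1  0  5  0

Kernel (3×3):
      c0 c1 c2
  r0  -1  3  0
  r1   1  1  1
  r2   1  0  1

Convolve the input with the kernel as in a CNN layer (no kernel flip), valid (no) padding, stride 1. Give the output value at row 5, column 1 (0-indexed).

The receptive field on the input at this output position is [1 2 5 / 2 5 0 / 5 4 0]. Elementwise product with the kernel and sum: 1·-1 + 2·3 + 2·1 + 5·1 + 0·1 + 5·1 + 0·1.

17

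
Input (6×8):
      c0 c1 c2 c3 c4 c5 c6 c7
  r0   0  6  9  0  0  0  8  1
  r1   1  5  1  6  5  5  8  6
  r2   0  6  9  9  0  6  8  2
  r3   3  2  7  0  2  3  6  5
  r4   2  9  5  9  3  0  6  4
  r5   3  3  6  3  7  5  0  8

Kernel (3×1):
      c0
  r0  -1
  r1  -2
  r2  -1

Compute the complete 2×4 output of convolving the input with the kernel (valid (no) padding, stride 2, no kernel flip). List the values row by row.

Output[0,0]: The receptive field on the input at this output position is [0 / 1 / 0]. Elementwise product with the kernel and sum: 0·-1 + 1·-2 + 0·-1.
Output[0,1]: The receptive field on the input at this output position is [9 / 1 / 9]. Elementwise product with the kernel and sum: 9·-1 + 1·-2 + 9·-1.

-2 -20 -10 -32
-8 -28 -7 -26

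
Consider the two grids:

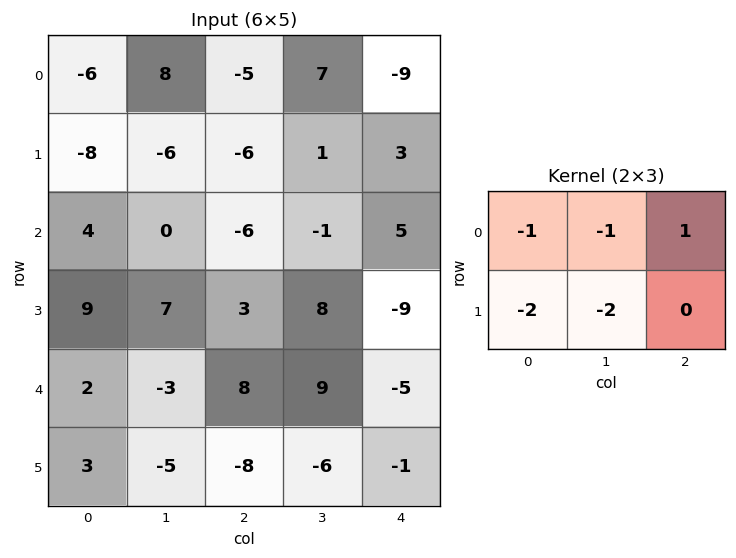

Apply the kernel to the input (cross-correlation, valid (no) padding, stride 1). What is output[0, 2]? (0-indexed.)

The receptive field on the input at this output position is [-5 7 -9 / -6 1 3]. Elementwise product with the kernel and sum: -5·-1 + 7·-1 + -9·1 + -6·-2 + 1·-2.

-1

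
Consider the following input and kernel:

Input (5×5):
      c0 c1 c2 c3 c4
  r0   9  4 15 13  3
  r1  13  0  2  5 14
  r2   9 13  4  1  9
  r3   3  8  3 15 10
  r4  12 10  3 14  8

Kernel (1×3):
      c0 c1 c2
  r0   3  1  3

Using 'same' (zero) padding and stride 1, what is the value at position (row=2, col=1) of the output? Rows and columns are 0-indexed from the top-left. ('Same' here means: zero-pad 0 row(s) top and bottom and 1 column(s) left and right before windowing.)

52

The receptive field on the zero-padded input at this output position is [9 13 4]. Elementwise product with the kernel and sum: 9·3 + 13·1 + 4·3.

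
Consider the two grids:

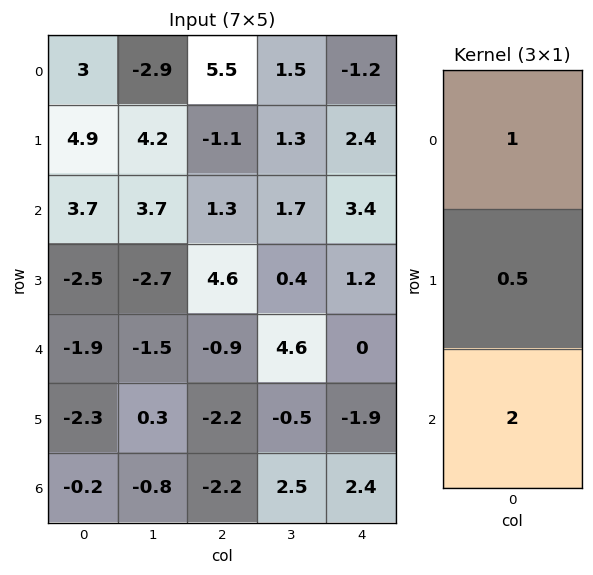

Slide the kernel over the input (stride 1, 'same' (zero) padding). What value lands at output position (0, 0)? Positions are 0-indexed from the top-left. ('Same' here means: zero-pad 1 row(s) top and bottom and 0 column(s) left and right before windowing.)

The receptive field on the zero-padded input at this output position is [0 / 3 / 4.9]. Elementwise product with the kernel and sum: 0·1 + 3·0.5 + 4.9·2.

11.3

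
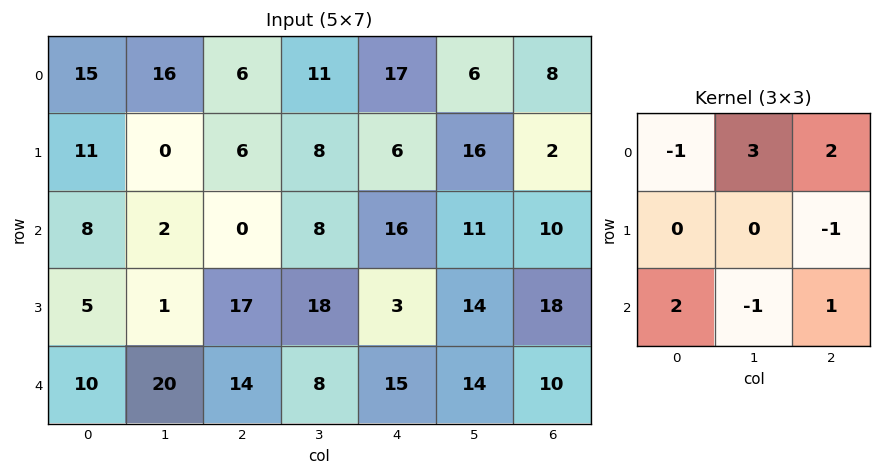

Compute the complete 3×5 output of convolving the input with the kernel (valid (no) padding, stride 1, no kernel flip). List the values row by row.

Output[0,0]: The receptive field on the input at this output position is [15 16 6 / 11 0 6 / 8 2 0]. Elementwise product with the kernel and sum: 15·-1 + 16·3 + 6·2 + 6·-1 + 8·2 + 2·-1 + 0·1.

53 28 63 47 46
27 29 33 78 46
-5 30 88 63 45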